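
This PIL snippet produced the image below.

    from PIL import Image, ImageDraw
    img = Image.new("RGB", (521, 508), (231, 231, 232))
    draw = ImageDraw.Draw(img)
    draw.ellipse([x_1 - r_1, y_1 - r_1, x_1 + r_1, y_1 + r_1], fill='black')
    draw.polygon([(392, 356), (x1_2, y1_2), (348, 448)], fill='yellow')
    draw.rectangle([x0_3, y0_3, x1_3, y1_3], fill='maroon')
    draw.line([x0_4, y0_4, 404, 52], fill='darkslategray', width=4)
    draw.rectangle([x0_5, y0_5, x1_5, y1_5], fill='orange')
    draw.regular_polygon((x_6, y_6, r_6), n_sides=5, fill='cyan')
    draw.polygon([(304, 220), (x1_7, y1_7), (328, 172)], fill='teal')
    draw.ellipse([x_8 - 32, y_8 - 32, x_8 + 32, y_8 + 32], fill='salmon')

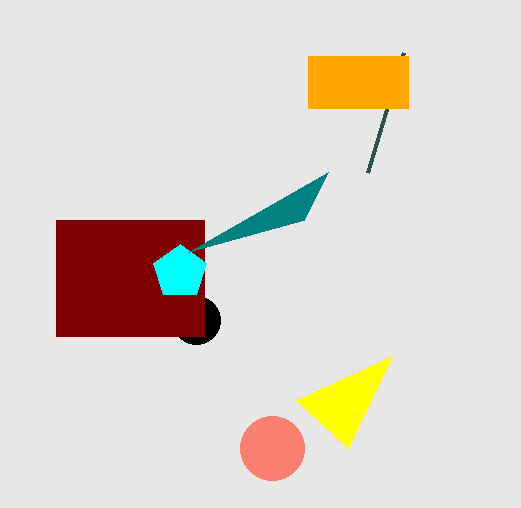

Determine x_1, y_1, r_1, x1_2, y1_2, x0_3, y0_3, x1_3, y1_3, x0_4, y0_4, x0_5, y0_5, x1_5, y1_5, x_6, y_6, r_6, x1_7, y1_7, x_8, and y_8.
x_1 = 196; y_1 = 320; r_1 = 24; x1_2 = 296; y1_2 = 400; x0_3 = 56; y0_3 = 220; x1_3 = 204; y1_3 = 336; x0_4 = 368; y0_4 = 172; x0_5 = 308; y0_5 = 56; x1_5 = 408; y1_5 = 108; x_6 = 180; y_6 = 272; r_6 = 28; x1_7 = 188; y1_7 = 252; x_8 = 272; y_8 = 448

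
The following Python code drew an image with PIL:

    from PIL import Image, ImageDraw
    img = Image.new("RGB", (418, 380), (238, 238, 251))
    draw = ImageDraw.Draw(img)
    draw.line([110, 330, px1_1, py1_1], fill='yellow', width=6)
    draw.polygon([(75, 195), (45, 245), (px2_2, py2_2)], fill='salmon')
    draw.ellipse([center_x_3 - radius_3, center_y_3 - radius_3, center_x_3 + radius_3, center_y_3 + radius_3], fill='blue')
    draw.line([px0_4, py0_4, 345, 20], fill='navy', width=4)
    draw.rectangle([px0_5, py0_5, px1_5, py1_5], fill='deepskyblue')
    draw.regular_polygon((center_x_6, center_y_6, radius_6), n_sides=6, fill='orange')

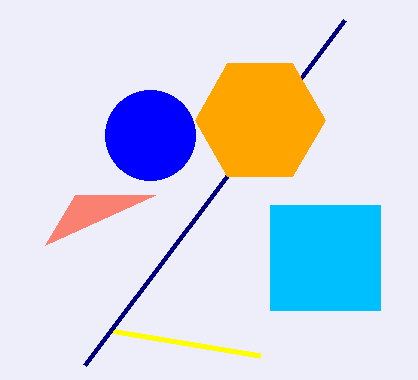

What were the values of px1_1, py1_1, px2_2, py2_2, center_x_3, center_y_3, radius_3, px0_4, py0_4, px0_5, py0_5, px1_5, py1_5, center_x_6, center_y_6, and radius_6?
px1_1 = 260; py1_1 = 355; px2_2 = 155; py2_2 = 195; center_x_3 = 150; center_y_3 = 135; radius_3 = 45; px0_4 = 85; py0_4 = 365; px0_5 = 270; py0_5 = 205; px1_5 = 380; py1_5 = 310; center_x_6 = 260; center_y_6 = 120; radius_6 = 65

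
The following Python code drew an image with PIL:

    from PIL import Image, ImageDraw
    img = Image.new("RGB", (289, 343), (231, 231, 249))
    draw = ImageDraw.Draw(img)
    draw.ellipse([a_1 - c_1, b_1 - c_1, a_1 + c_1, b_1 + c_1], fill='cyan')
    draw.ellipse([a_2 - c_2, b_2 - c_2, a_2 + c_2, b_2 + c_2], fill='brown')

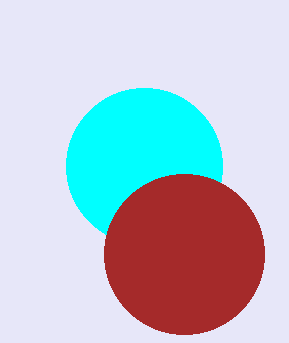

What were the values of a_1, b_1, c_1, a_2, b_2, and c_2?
a_1 = 144, b_1 = 166, c_1 = 78, a_2 = 184, b_2 = 254, c_2 = 80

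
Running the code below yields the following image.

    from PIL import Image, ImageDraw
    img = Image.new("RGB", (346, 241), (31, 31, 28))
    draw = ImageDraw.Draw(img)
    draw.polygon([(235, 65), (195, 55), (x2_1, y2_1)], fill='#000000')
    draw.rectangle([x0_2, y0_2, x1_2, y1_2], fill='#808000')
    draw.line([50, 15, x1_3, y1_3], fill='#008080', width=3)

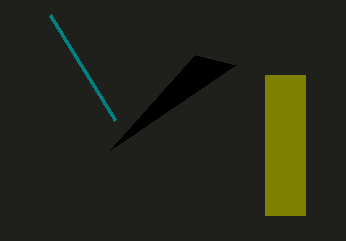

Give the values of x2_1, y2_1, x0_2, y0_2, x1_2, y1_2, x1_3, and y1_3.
x2_1 = 110; y2_1 = 150; x0_2 = 265; y0_2 = 75; x1_2 = 305; y1_2 = 215; x1_3 = 115; y1_3 = 120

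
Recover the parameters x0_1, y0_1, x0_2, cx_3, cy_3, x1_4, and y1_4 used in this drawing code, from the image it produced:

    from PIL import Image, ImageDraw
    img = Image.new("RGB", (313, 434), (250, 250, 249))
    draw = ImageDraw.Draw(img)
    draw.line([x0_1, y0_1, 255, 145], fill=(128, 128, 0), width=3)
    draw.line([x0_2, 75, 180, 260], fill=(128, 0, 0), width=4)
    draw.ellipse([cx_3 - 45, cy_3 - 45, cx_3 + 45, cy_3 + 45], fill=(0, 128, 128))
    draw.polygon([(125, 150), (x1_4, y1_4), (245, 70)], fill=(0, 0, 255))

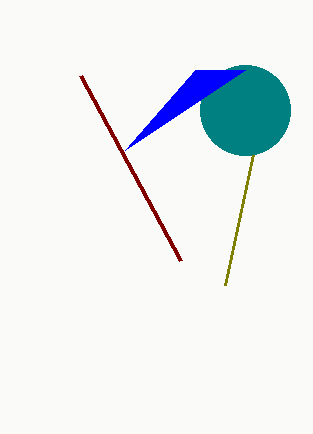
x0_1 = 225
y0_1 = 285
x0_2 = 80
cx_3 = 245
cy_3 = 110
x1_4 = 195
y1_4 = 70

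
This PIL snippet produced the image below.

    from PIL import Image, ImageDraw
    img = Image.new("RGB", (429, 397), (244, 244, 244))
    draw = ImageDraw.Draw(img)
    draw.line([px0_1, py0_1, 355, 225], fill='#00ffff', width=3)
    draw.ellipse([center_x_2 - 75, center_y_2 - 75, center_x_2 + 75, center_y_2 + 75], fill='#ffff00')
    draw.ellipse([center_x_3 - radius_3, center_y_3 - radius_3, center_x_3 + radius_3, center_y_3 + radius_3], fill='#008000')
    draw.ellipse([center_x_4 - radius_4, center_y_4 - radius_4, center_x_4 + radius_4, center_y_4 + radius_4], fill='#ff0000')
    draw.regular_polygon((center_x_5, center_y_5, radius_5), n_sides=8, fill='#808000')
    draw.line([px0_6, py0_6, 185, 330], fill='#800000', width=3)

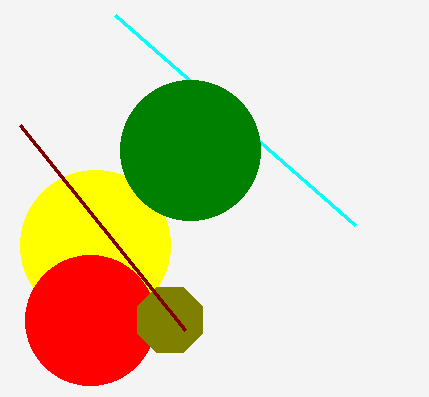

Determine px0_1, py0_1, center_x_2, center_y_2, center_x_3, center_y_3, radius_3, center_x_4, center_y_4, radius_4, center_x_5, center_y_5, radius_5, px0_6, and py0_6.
px0_1 = 115
py0_1 = 15
center_x_2 = 95
center_y_2 = 245
center_x_3 = 190
center_y_3 = 150
radius_3 = 70
center_x_4 = 90
center_y_4 = 320
radius_4 = 65
center_x_5 = 170
center_y_5 = 320
radius_5 = 35
px0_6 = 20
py0_6 = 125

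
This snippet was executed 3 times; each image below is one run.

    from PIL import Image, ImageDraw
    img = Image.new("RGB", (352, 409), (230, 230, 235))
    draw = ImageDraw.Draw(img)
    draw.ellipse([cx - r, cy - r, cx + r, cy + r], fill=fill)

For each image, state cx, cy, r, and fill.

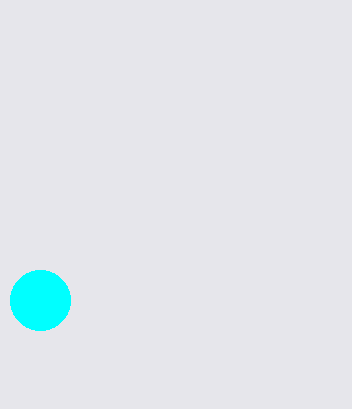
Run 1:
cx = 40; cy = 300; r = 30; fill = 'cyan'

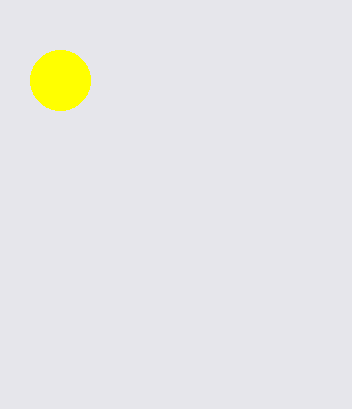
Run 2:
cx = 60; cy = 80; r = 30; fill = 'yellow'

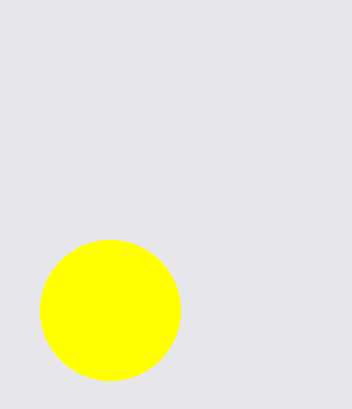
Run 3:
cx = 110, cy = 310, r = 70, fill = 'yellow'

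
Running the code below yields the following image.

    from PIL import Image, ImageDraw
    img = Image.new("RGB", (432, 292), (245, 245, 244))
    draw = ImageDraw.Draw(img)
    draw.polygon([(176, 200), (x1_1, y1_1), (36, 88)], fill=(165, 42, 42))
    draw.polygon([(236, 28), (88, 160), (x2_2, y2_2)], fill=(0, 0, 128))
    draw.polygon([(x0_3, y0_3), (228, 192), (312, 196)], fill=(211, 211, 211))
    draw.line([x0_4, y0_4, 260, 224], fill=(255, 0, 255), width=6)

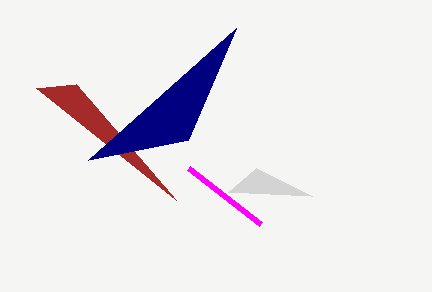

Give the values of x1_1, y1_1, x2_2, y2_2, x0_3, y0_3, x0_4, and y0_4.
x1_1 = 76
y1_1 = 84
x2_2 = 188
y2_2 = 140
x0_3 = 256
y0_3 = 168
x0_4 = 188
y0_4 = 168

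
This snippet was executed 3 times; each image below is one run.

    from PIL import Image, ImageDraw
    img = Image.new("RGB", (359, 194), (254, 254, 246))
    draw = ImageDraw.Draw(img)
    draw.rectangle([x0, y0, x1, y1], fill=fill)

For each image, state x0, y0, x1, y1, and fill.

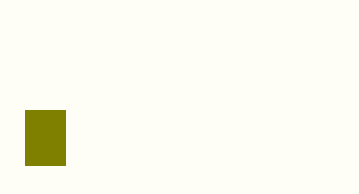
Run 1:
x0 = 25, y0 = 110, x1 = 65, y1 = 165, fill = 'olive'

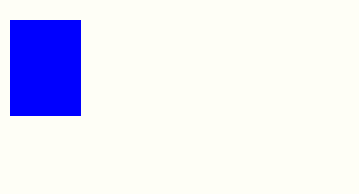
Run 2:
x0 = 10; y0 = 20; x1 = 80; y1 = 115; fill = 'blue'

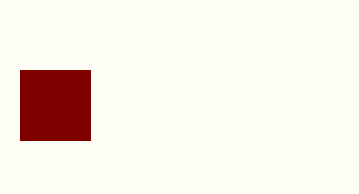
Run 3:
x0 = 20, y0 = 70, x1 = 90, y1 = 140, fill = 'maroon'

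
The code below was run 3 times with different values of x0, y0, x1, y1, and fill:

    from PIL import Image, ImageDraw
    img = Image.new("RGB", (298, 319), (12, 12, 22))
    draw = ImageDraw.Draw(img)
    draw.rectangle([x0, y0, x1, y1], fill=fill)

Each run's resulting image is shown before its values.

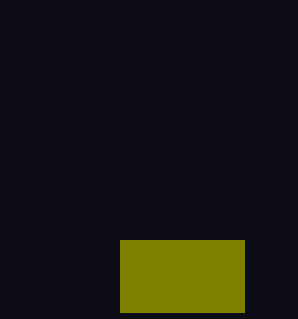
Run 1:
x0 = 120; y0 = 240; x1 = 244; y1 = 312; fill = 'olive'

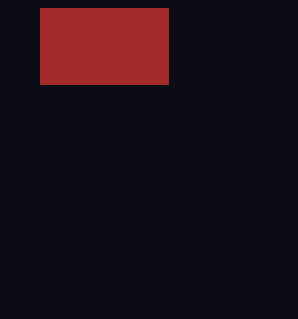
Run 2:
x0 = 40
y0 = 8
x1 = 168
y1 = 84
fill = 'brown'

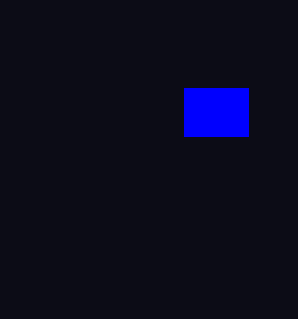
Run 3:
x0 = 184
y0 = 88
x1 = 248
y1 = 136
fill = 'blue'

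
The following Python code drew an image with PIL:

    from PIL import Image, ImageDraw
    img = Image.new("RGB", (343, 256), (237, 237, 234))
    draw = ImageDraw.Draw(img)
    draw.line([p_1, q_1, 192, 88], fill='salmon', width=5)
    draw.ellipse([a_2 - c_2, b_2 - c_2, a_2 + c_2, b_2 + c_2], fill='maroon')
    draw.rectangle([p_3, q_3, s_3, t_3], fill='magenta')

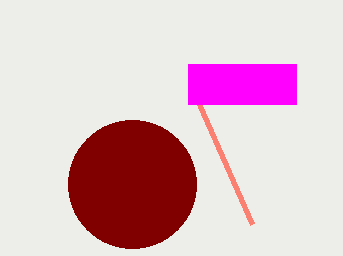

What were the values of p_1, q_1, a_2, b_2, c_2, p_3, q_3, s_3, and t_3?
p_1 = 252; q_1 = 224; a_2 = 132; b_2 = 184; c_2 = 64; p_3 = 188; q_3 = 64; s_3 = 296; t_3 = 104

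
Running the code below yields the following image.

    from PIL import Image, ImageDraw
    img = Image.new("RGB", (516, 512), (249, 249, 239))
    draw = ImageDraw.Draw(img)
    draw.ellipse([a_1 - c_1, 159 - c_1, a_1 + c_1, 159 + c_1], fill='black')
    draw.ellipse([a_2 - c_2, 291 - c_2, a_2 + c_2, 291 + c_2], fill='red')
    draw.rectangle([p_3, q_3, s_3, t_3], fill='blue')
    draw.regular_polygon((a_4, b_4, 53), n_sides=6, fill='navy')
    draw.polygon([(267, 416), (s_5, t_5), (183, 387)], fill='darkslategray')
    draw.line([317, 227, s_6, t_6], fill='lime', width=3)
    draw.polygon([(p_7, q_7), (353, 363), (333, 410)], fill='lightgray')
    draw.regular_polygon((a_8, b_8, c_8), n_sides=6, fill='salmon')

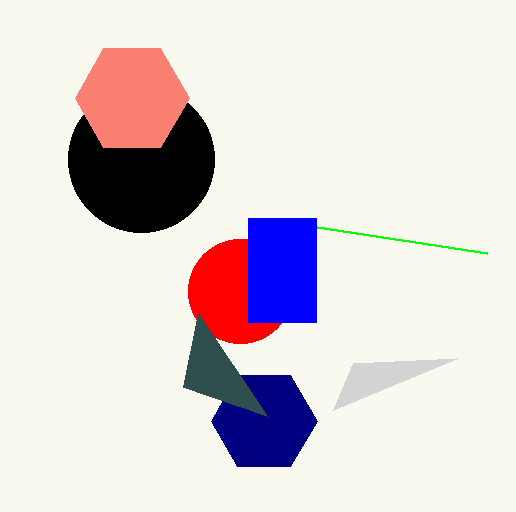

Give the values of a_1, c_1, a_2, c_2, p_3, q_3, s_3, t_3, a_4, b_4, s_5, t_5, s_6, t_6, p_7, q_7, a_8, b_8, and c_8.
a_1 = 141; c_1 = 73; a_2 = 240; c_2 = 52; p_3 = 248; q_3 = 218; s_3 = 316; t_3 = 322; a_4 = 264; b_4 = 421; s_5 = 198; t_5 = 313; s_6 = 487; t_6 = 253; p_7 = 458; q_7 = 358; a_8 = 132; b_8 = 98; c_8 = 57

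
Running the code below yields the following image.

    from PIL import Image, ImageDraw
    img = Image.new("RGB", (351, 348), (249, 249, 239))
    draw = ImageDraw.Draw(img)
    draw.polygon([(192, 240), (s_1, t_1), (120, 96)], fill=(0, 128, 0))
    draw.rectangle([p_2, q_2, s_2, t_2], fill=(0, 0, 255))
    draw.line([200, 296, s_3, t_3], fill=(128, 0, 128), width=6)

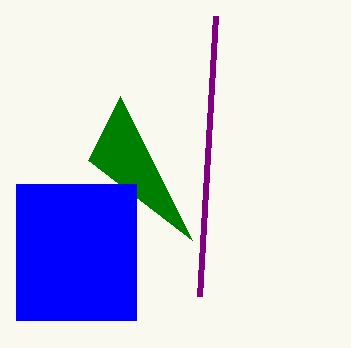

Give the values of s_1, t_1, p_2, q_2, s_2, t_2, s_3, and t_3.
s_1 = 88
t_1 = 160
p_2 = 16
q_2 = 184
s_2 = 136
t_2 = 320
s_3 = 216
t_3 = 16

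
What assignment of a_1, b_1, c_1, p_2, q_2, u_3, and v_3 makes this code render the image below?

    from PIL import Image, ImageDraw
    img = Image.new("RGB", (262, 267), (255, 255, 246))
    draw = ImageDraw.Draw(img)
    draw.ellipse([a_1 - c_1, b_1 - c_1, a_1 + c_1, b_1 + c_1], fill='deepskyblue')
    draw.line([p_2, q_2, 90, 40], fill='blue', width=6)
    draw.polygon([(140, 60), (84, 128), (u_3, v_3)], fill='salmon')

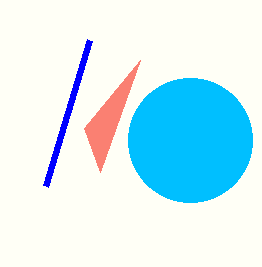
a_1 = 190, b_1 = 140, c_1 = 62, p_2 = 46, q_2 = 186, u_3 = 100, v_3 = 172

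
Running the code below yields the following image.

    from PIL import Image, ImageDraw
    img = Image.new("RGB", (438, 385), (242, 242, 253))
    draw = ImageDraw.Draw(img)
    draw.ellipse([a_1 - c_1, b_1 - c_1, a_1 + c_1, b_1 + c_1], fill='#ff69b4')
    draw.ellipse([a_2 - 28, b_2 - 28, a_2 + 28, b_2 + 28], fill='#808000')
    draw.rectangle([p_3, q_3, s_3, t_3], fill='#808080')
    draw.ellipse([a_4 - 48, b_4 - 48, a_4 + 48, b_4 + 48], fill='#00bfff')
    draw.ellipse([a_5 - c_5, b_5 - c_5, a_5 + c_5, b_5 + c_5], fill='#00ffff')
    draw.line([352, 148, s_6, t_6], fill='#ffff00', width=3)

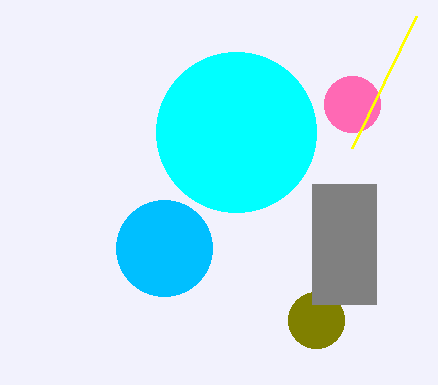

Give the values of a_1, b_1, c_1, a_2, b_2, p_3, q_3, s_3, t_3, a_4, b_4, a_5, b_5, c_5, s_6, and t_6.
a_1 = 352, b_1 = 104, c_1 = 28, a_2 = 316, b_2 = 320, p_3 = 312, q_3 = 184, s_3 = 376, t_3 = 304, a_4 = 164, b_4 = 248, a_5 = 236, b_5 = 132, c_5 = 80, s_6 = 416, t_6 = 16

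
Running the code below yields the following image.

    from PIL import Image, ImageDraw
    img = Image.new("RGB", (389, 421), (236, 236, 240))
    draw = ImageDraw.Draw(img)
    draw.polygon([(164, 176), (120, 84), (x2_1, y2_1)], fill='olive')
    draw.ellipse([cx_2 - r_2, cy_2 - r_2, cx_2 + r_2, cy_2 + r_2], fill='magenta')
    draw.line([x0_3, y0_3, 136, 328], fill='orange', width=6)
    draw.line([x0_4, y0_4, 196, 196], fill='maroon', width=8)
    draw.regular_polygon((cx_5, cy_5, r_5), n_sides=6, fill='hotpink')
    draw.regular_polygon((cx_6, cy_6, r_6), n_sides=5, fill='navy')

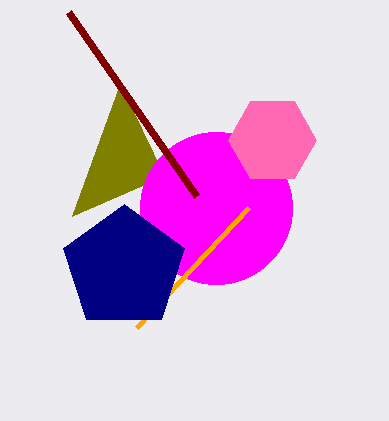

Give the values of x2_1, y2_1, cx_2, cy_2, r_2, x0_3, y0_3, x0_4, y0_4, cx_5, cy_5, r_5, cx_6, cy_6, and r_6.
x2_1 = 72, y2_1 = 216, cx_2 = 216, cy_2 = 208, r_2 = 76, x0_3 = 248, y0_3 = 208, x0_4 = 68, y0_4 = 12, cx_5 = 272, cy_5 = 140, r_5 = 44, cx_6 = 124, cy_6 = 268, r_6 = 64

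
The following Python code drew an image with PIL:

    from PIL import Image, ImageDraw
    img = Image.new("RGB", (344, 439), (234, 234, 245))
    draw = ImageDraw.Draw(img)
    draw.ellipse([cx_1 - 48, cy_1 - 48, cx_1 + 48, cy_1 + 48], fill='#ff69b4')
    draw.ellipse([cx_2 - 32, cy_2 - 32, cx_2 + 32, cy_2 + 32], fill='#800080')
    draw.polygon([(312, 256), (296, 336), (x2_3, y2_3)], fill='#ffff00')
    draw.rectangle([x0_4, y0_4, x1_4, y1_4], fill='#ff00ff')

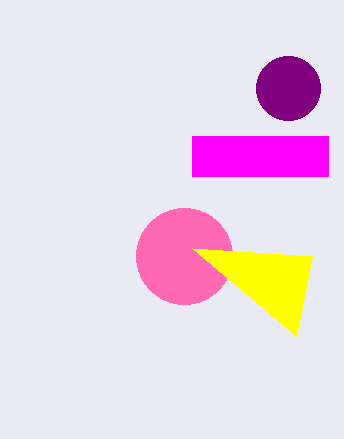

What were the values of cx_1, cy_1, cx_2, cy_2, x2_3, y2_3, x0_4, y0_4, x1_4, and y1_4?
cx_1 = 184
cy_1 = 256
cx_2 = 288
cy_2 = 88
x2_3 = 192
y2_3 = 248
x0_4 = 192
y0_4 = 136
x1_4 = 328
y1_4 = 176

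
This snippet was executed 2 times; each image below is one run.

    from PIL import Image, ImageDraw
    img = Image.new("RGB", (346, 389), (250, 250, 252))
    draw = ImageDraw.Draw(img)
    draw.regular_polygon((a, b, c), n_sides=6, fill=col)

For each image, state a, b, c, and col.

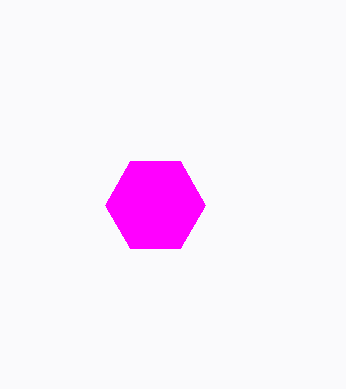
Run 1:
a = 155, b = 205, c = 50, col = 'magenta'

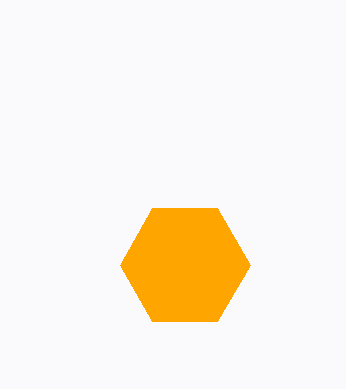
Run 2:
a = 185; b = 265; c = 65; col = 'orange'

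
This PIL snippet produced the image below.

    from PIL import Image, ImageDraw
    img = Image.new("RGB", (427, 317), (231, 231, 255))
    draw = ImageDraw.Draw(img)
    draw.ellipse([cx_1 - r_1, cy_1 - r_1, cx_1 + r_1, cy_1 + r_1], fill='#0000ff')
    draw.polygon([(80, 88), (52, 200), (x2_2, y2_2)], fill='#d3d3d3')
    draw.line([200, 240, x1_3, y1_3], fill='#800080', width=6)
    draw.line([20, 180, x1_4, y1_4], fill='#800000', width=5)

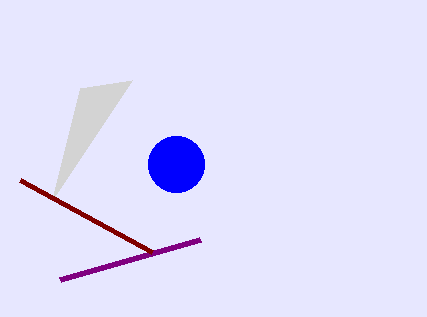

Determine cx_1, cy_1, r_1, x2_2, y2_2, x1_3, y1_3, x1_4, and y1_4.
cx_1 = 176
cy_1 = 164
r_1 = 28
x2_2 = 132
y2_2 = 80
x1_3 = 60
y1_3 = 280
x1_4 = 152
y1_4 = 252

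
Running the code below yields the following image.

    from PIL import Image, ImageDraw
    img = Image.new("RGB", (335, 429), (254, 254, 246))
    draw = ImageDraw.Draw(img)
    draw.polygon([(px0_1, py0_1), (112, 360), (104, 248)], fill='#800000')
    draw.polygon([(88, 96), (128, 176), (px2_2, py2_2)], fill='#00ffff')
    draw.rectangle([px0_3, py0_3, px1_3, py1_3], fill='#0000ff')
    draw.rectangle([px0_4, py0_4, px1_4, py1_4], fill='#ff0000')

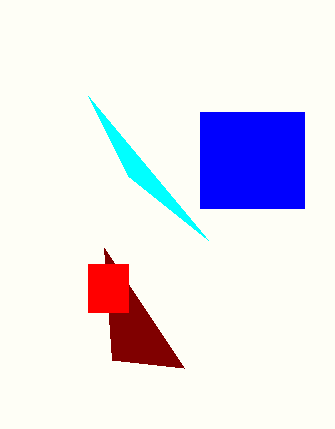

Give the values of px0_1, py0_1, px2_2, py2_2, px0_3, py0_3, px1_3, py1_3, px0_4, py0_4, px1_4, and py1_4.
px0_1 = 184, py0_1 = 368, px2_2 = 208, py2_2 = 240, px0_3 = 200, py0_3 = 112, px1_3 = 304, py1_3 = 208, px0_4 = 88, py0_4 = 264, px1_4 = 128, py1_4 = 312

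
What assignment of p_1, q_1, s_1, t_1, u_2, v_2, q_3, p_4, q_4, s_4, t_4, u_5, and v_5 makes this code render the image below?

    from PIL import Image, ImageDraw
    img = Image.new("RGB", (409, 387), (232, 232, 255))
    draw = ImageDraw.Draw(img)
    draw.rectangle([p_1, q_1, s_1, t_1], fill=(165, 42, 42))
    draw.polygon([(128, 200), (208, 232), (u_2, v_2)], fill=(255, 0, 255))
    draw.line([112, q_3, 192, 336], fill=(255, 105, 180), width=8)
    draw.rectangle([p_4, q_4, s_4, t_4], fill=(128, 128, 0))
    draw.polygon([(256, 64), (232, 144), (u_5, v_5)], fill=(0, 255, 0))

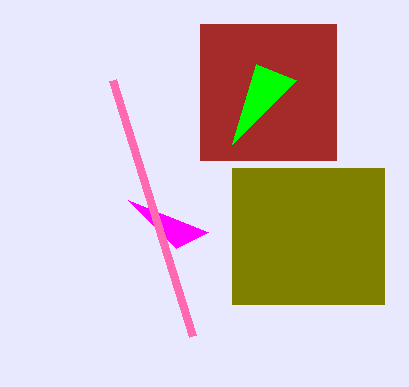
p_1 = 200
q_1 = 24
s_1 = 336
t_1 = 160
u_2 = 176
v_2 = 248
q_3 = 80
p_4 = 232
q_4 = 168
s_4 = 384
t_4 = 304
u_5 = 296
v_5 = 80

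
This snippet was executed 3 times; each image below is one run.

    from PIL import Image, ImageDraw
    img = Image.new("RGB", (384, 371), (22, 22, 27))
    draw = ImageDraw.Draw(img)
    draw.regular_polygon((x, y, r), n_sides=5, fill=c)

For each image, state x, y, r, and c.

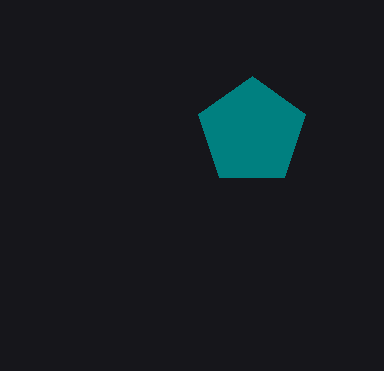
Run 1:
x = 252; y = 132; r = 56; c = 'teal'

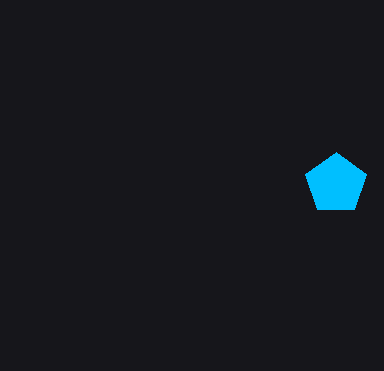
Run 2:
x = 336; y = 184; r = 32; c = 'deepskyblue'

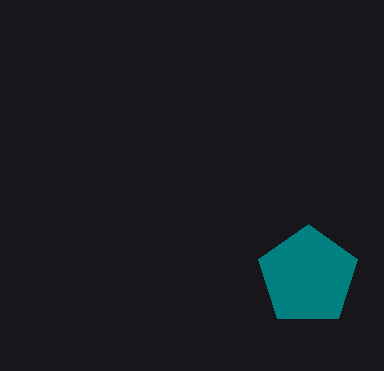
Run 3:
x = 308, y = 276, r = 52, c = 'teal'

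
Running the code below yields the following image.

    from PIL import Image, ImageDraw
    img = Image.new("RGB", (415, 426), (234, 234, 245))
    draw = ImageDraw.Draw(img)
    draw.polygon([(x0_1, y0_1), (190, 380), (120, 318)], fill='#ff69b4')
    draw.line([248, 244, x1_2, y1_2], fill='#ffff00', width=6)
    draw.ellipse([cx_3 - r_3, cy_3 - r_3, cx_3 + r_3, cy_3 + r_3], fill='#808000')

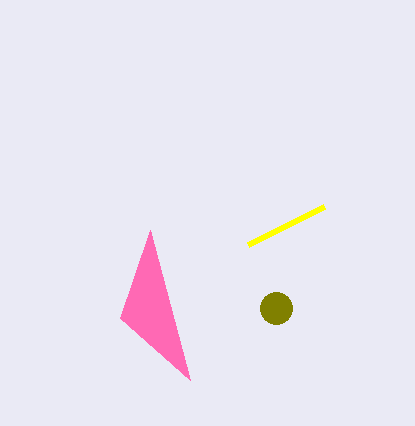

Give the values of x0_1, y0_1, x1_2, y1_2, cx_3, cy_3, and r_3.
x0_1 = 150; y0_1 = 230; x1_2 = 324; y1_2 = 206; cx_3 = 276; cy_3 = 308; r_3 = 16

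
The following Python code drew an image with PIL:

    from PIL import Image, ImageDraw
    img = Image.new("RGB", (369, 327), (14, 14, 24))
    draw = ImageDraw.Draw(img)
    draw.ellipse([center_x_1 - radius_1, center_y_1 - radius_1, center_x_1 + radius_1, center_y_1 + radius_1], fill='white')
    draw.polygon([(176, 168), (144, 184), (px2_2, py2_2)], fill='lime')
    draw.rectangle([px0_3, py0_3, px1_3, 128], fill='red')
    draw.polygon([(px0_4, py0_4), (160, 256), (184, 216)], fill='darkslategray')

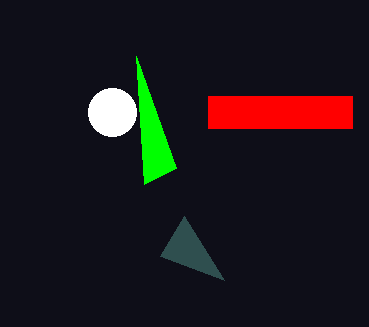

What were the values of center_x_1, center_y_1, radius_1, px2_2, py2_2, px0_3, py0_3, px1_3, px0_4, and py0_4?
center_x_1 = 112; center_y_1 = 112; radius_1 = 24; px2_2 = 136; py2_2 = 56; px0_3 = 208; py0_3 = 96; px1_3 = 352; px0_4 = 224; py0_4 = 280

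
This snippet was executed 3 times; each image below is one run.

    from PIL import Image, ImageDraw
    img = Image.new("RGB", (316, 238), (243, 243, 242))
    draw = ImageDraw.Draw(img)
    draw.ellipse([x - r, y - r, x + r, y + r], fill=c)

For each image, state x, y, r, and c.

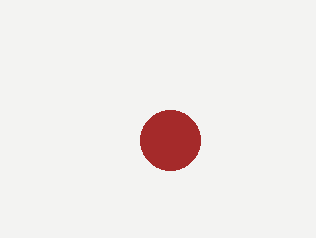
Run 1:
x = 170, y = 140, r = 30, c = 'brown'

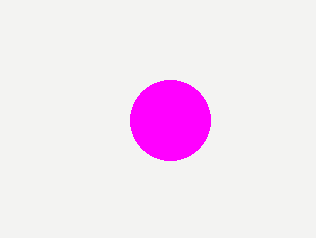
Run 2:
x = 170; y = 120; r = 40; c = 'magenta'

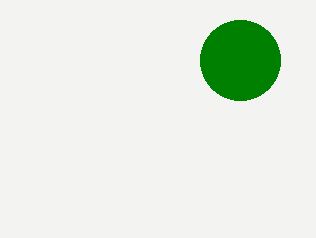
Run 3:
x = 240; y = 60; r = 40; c = 'green'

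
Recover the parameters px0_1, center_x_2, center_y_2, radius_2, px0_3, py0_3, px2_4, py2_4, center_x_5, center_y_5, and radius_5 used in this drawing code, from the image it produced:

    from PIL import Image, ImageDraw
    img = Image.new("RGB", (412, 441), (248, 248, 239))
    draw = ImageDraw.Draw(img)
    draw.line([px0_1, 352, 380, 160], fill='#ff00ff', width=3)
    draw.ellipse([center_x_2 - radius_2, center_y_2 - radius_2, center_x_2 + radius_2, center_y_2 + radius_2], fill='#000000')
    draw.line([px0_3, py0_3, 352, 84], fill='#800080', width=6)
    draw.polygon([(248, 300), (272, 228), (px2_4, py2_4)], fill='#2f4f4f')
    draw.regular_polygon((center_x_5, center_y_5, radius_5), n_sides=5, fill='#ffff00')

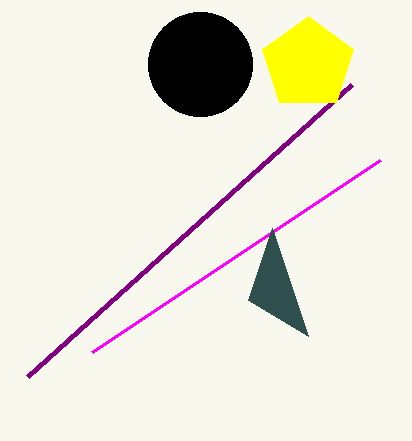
px0_1 = 92; center_x_2 = 200; center_y_2 = 64; radius_2 = 52; px0_3 = 28; py0_3 = 376; px2_4 = 308; py2_4 = 336; center_x_5 = 308; center_y_5 = 64; radius_5 = 48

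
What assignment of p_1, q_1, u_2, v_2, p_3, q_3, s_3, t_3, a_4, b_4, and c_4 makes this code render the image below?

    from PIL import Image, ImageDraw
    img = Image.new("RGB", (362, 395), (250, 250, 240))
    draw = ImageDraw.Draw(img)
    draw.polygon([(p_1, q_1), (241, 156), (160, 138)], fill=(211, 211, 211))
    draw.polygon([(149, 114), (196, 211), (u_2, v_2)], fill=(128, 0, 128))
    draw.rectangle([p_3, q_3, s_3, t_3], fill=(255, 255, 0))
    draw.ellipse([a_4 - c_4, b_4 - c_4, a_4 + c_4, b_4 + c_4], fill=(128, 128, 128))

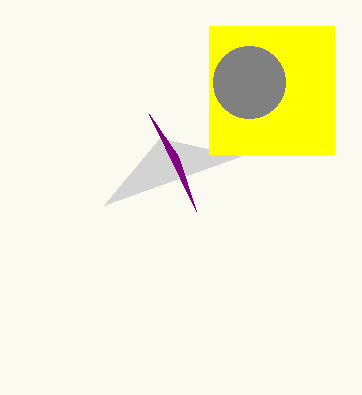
p_1 = 104; q_1 = 205; u_2 = 178; v_2 = 156; p_3 = 209; q_3 = 26; s_3 = 334; t_3 = 154; a_4 = 249; b_4 = 82; c_4 = 36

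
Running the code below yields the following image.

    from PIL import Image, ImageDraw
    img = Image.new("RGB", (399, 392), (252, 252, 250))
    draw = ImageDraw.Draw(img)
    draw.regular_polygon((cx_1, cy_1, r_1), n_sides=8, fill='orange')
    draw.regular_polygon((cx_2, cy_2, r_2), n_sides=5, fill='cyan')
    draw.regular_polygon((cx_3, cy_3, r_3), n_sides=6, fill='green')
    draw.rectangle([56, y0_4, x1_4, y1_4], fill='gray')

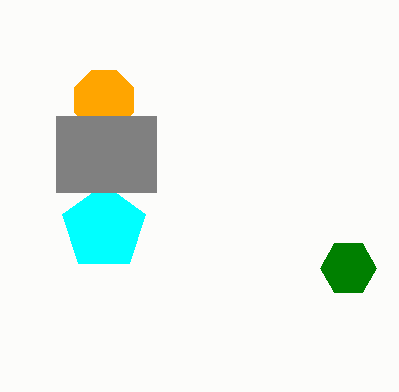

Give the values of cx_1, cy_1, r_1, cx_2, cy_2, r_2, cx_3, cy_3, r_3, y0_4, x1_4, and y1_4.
cx_1 = 104; cy_1 = 100; r_1 = 32; cx_2 = 104; cy_2 = 228; r_2 = 44; cx_3 = 348; cy_3 = 268; r_3 = 28; y0_4 = 116; x1_4 = 156; y1_4 = 192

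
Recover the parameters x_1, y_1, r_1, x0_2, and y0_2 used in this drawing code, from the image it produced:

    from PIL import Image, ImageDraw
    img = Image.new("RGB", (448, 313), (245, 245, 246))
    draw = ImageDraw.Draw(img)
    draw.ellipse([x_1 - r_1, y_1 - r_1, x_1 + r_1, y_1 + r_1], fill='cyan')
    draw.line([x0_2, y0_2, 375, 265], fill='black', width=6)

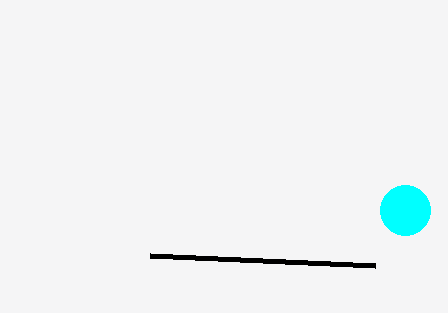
x_1 = 405, y_1 = 210, r_1 = 25, x0_2 = 150, y0_2 = 255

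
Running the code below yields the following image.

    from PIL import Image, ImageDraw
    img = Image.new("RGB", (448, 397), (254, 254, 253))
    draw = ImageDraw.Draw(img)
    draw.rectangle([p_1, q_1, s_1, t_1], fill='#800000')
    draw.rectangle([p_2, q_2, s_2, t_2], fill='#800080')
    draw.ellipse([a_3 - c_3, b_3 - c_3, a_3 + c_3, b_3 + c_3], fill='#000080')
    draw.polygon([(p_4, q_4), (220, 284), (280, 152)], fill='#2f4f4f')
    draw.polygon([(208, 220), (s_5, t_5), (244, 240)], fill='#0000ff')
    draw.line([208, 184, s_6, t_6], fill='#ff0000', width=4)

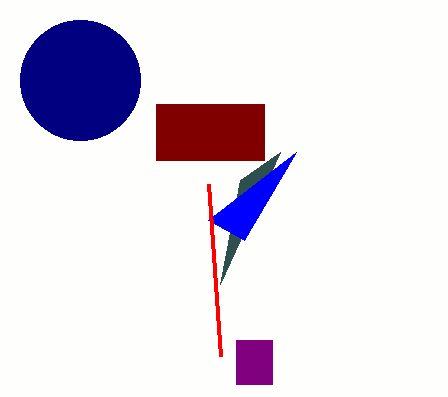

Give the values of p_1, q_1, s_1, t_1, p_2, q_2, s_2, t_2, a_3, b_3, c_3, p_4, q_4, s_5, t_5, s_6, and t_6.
p_1 = 156; q_1 = 104; s_1 = 264; t_1 = 160; p_2 = 236; q_2 = 340; s_2 = 272; t_2 = 384; a_3 = 80; b_3 = 80; c_3 = 60; p_4 = 240; q_4 = 180; s_5 = 296; t_5 = 152; s_6 = 220; t_6 = 356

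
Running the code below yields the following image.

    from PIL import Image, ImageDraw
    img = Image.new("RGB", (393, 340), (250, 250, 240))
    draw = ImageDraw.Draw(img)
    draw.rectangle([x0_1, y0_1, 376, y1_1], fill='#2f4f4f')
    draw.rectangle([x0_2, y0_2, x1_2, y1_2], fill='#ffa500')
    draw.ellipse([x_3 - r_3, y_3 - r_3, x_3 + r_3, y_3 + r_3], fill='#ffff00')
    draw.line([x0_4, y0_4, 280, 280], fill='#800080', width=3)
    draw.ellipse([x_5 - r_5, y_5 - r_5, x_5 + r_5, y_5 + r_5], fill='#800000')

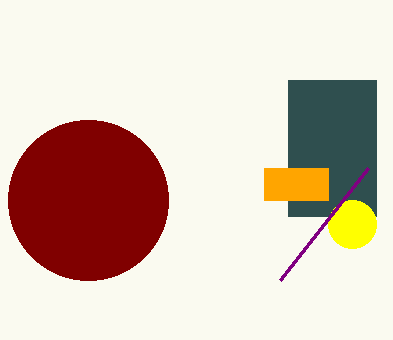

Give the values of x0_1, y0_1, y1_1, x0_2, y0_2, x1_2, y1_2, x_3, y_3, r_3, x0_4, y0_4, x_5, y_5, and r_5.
x0_1 = 288, y0_1 = 80, y1_1 = 216, x0_2 = 264, y0_2 = 168, x1_2 = 328, y1_2 = 200, x_3 = 352, y_3 = 224, r_3 = 24, x0_4 = 368, y0_4 = 168, x_5 = 88, y_5 = 200, r_5 = 80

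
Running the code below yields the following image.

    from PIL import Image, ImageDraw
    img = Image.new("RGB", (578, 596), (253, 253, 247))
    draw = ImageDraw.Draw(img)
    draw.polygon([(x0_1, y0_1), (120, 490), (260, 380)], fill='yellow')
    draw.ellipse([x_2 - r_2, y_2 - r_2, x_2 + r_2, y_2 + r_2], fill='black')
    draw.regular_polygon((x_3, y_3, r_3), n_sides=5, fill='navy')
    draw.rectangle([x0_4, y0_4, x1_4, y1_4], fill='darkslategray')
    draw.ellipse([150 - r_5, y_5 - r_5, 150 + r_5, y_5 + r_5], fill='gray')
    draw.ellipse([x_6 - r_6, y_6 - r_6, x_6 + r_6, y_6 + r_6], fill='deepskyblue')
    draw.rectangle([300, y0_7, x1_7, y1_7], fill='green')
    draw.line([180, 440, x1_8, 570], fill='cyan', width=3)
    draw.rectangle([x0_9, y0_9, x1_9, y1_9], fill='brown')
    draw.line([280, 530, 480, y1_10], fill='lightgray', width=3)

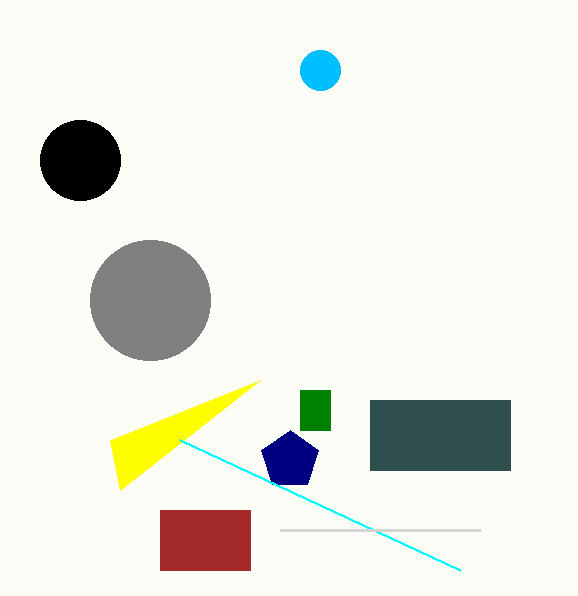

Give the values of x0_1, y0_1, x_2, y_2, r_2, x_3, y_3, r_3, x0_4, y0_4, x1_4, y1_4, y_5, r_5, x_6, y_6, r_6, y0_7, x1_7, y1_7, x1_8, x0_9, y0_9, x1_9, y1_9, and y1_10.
x0_1 = 110, y0_1 = 440, x_2 = 80, y_2 = 160, r_2 = 40, x_3 = 290, y_3 = 460, r_3 = 30, x0_4 = 370, y0_4 = 400, x1_4 = 510, y1_4 = 470, y_5 = 300, r_5 = 60, x_6 = 320, y_6 = 70, r_6 = 20, y0_7 = 390, x1_7 = 330, y1_7 = 430, x1_8 = 460, x0_9 = 160, y0_9 = 510, x1_9 = 250, y1_9 = 570, y1_10 = 530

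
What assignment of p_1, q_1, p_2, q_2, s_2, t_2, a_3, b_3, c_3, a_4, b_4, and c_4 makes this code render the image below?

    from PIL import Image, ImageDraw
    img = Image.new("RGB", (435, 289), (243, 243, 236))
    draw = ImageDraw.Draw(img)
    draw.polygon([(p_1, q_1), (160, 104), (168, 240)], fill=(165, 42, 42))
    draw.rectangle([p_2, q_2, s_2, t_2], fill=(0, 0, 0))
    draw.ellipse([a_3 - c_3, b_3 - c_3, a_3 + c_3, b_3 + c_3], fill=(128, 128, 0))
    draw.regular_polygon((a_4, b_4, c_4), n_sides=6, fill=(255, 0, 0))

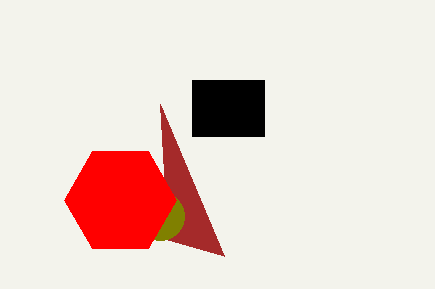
p_1 = 224, q_1 = 256, p_2 = 192, q_2 = 80, s_2 = 264, t_2 = 136, a_3 = 160, b_3 = 216, c_3 = 24, a_4 = 120, b_4 = 200, c_4 = 56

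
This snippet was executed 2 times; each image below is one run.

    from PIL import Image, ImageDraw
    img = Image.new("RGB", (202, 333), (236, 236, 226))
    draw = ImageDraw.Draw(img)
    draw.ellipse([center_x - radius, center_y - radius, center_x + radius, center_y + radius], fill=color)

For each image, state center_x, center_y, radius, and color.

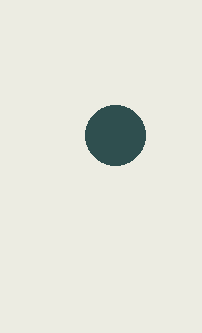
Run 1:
center_x = 115, center_y = 135, radius = 30, color = 'darkslategray'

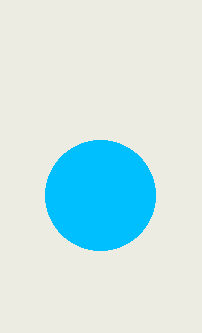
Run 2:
center_x = 100
center_y = 195
radius = 55
color = 'deepskyblue'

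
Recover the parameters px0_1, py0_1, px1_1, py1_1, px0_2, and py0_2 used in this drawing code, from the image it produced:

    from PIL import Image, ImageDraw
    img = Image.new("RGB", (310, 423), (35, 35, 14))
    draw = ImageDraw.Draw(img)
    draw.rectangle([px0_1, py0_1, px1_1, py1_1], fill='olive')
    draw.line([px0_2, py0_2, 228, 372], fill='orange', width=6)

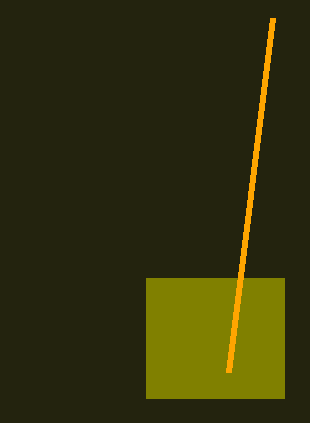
px0_1 = 146, py0_1 = 278, px1_1 = 284, py1_1 = 398, px0_2 = 272, py0_2 = 18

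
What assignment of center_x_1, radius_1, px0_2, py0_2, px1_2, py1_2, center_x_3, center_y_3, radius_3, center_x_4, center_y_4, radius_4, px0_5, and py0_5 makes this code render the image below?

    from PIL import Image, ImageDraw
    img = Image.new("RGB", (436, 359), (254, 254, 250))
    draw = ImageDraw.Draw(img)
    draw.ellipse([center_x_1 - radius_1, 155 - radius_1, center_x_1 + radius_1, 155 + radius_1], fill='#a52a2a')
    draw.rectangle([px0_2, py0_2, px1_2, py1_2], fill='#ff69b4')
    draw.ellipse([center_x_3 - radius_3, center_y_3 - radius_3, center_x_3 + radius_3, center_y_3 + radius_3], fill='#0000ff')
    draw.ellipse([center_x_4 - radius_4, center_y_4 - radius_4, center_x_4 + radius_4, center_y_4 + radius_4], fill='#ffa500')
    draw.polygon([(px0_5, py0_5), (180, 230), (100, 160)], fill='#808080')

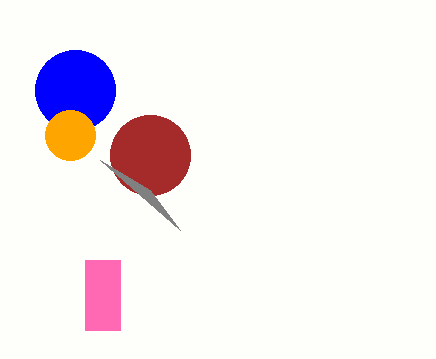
center_x_1 = 150; radius_1 = 40; px0_2 = 85; py0_2 = 260; px1_2 = 120; py1_2 = 330; center_x_3 = 75; center_y_3 = 90; radius_3 = 40; center_x_4 = 70; center_y_4 = 135; radius_4 = 25; px0_5 = 150; py0_5 = 190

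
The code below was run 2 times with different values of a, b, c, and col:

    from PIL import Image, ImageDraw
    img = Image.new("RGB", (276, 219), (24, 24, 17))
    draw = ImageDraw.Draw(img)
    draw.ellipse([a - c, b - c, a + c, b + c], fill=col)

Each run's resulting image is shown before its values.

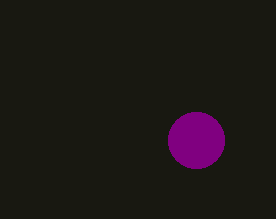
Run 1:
a = 196; b = 140; c = 28; col = 'purple'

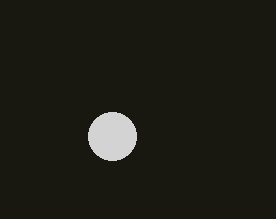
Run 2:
a = 112; b = 136; c = 24; col = 'lightgray'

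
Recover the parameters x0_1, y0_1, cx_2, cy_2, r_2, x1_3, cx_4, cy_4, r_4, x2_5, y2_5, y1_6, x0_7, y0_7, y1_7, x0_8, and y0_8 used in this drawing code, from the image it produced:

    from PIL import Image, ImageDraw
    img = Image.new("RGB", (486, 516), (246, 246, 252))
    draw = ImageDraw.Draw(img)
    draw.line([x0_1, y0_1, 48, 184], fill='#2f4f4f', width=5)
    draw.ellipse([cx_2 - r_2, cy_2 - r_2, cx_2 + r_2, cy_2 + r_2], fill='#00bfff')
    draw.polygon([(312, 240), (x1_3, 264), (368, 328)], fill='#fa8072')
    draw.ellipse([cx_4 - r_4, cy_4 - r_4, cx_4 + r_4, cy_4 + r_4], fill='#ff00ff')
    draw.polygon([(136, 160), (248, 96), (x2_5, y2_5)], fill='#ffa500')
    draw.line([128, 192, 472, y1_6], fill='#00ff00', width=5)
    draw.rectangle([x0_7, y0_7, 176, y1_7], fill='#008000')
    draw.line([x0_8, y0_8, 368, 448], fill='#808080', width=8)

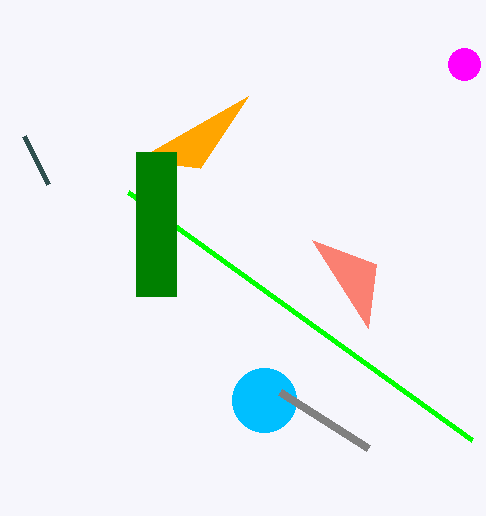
x0_1 = 24, y0_1 = 136, cx_2 = 264, cy_2 = 400, r_2 = 32, x1_3 = 376, cx_4 = 464, cy_4 = 64, r_4 = 16, x2_5 = 200, y2_5 = 168, y1_6 = 440, x0_7 = 136, y0_7 = 152, y1_7 = 296, x0_8 = 280, y0_8 = 392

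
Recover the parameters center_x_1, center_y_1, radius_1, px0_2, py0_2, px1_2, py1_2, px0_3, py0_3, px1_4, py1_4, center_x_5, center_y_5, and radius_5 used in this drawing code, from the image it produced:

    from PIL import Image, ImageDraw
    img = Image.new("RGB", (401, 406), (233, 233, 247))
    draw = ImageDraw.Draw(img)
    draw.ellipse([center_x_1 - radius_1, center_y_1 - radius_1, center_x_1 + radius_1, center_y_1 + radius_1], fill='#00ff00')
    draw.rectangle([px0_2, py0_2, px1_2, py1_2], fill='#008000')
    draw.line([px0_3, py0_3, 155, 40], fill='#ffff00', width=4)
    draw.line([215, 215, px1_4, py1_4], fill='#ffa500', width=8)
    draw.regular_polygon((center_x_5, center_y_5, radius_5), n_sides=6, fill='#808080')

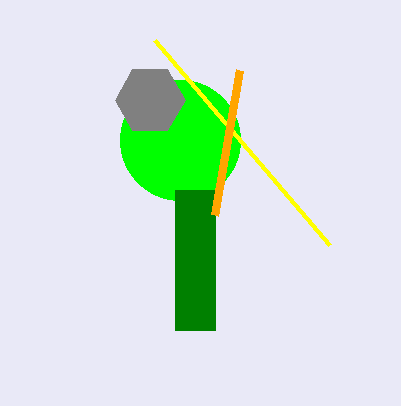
center_x_1 = 180; center_y_1 = 140; radius_1 = 60; px0_2 = 175; py0_2 = 190; px1_2 = 215; py1_2 = 330; px0_3 = 330; py0_3 = 245; px1_4 = 240; py1_4 = 70; center_x_5 = 150; center_y_5 = 100; radius_5 = 35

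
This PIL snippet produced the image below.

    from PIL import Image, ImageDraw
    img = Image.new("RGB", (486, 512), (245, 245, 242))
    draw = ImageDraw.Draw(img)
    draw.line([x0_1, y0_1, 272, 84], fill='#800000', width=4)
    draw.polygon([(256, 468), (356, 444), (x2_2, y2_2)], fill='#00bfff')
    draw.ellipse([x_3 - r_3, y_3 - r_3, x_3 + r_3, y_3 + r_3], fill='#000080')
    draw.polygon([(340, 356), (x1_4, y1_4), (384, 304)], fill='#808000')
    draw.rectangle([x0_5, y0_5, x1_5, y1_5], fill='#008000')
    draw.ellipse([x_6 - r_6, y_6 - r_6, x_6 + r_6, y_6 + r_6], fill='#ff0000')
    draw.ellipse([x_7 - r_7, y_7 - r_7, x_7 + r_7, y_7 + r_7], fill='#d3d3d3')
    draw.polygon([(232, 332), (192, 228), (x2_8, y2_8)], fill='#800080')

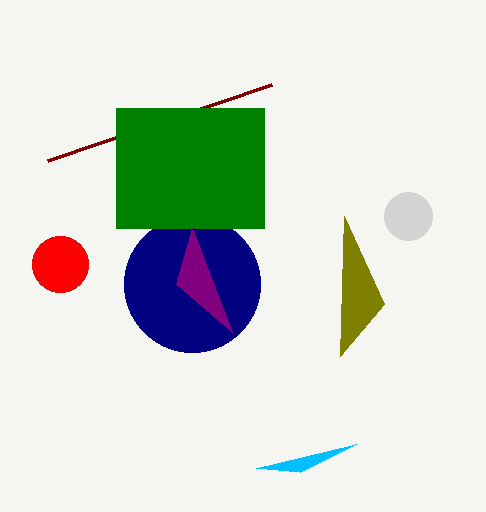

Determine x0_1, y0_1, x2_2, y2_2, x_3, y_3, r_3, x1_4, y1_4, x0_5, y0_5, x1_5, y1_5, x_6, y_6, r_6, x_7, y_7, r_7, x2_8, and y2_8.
x0_1 = 48; y0_1 = 160; x2_2 = 300; y2_2 = 472; x_3 = 192; y_3 = 284; r_3 = 68; x1_4 = 344; y1_4 = 216; x0_5 = 116; y0_5 = 108; x1_5 = 264; y1_5 = 228; x_6 = 60; y_6 = 264; r_6 = 28; x_7 = 408; y_7 = 216; r_7 = 24; x2_8 = 176; y2_8 = 284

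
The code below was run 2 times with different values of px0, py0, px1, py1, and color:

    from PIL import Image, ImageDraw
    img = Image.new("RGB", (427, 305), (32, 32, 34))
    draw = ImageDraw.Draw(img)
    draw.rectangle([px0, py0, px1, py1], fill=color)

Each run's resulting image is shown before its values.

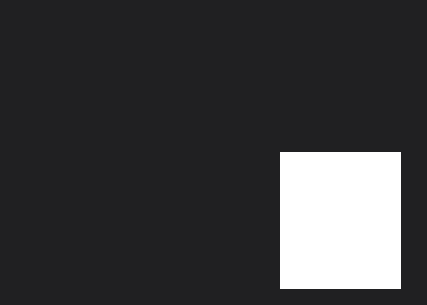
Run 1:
px0 = 280, py0 = 152, px1 = 400, py1 = 288, color = 'white'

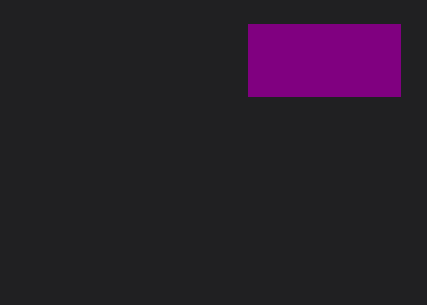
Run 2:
px0 = 248
py0 = 24
px1 = 400
py1 = 96
color = 'purple'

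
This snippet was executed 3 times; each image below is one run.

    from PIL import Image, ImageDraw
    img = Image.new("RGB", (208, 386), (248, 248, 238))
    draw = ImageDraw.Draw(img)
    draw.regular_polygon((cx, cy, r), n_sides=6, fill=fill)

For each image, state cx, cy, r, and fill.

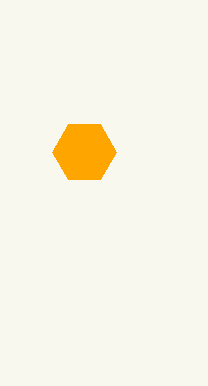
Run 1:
cx = 84, cy = 152, r = 32, fill = 'orange'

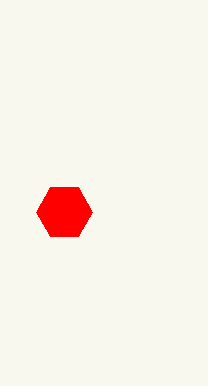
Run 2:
cx = 64, cy = 212, r = 28, fill = 'red'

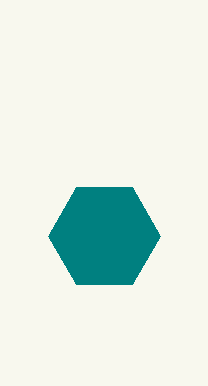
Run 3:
cx = 104
cy = 236
r = 56
fill = 'teal'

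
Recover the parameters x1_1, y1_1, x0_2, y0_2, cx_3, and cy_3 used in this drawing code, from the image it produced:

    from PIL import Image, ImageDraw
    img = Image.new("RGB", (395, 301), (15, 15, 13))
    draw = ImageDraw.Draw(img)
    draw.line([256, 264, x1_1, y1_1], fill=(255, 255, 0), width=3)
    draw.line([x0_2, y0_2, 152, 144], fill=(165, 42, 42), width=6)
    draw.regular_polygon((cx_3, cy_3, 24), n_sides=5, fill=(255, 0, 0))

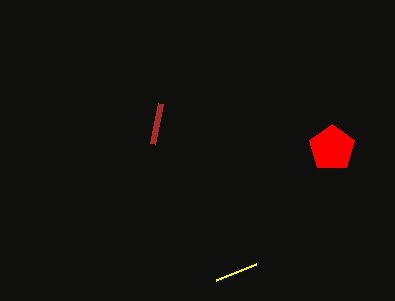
x1_1 = 216
y1_1 = 280
x0_2 = 160
y0_2 = 104
cx_3 = 332
cy_3 = 148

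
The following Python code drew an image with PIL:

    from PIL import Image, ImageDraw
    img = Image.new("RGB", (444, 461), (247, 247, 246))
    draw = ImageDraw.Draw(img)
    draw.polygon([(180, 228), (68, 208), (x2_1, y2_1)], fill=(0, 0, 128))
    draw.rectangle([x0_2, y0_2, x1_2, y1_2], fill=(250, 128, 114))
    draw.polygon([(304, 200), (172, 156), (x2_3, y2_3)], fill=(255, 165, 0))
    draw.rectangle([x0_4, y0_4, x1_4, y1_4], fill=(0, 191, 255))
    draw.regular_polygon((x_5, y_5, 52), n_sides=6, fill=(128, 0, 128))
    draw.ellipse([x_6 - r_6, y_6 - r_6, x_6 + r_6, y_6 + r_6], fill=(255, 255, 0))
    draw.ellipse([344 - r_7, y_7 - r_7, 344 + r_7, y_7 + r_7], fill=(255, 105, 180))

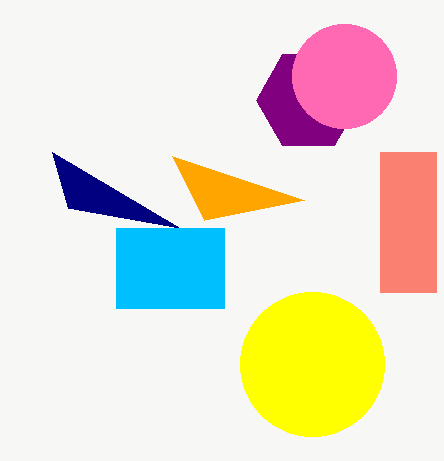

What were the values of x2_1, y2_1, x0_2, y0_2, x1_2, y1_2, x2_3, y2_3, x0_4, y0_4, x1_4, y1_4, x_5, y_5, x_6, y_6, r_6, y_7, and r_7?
x2_1 = 52
y2_1 = 152
x0_2 = 380
y0_2 = 152
x1_2 = 436
y1_2 = 292
x2_3 = 204
y2_3 = 220
x0_4 = 116
y0_4 = 228
x1_4 = 224
y1_4 = 308
x_5 = 308
y_5 = 100
x_6 = 312
y_6 = 364
r_6 = 72
y_7 = 76
r_7 = 52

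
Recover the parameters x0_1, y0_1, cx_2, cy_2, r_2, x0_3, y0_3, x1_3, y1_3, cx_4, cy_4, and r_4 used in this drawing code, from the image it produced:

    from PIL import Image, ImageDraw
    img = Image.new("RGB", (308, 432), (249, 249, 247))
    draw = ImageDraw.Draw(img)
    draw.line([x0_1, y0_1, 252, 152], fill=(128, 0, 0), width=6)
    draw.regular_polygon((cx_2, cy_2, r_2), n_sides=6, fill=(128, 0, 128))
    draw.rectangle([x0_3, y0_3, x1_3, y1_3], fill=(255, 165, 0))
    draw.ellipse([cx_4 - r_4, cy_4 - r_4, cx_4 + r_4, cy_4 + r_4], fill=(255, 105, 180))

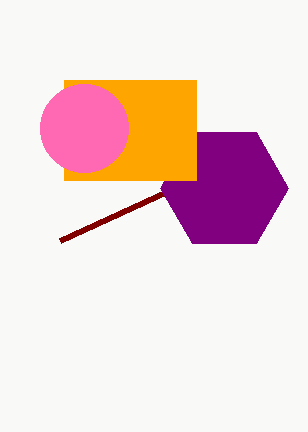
x0_1 = 60
y0_1 = 240
cx_2 = 224
cy_2 = 188
r_2 = 64
x0_3 = 64
y0_3 = 80
x1_3 = 196
y1_3 = 180
cx_4 = 84
cy_4 = 128
r_4 = 44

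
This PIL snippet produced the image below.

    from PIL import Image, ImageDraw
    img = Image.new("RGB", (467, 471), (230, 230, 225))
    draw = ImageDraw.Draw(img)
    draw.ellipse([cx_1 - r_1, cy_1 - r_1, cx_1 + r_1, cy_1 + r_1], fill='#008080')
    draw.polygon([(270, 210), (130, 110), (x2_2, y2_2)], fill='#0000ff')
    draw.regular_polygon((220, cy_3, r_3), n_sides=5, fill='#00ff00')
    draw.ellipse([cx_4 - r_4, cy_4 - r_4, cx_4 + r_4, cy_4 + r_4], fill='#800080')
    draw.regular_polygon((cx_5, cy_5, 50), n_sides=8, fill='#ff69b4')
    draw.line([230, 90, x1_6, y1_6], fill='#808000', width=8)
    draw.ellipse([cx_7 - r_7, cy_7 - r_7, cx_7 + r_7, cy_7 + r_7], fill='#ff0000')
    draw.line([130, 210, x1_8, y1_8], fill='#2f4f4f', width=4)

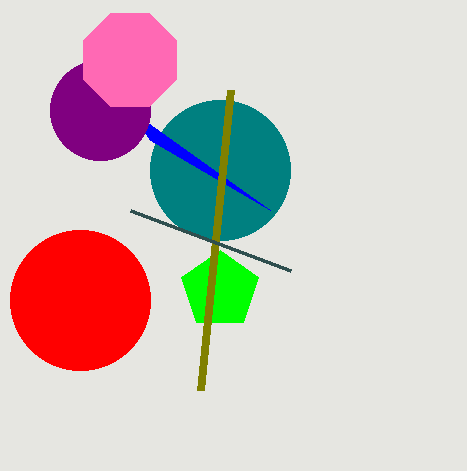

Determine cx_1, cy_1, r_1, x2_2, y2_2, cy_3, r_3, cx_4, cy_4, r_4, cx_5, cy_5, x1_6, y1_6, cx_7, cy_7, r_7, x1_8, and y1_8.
cx_1 = 220
cy_1 = 170
r_1 = 70
x2_2 = 150
y2_2 = 140
cy_3 = 290
r_3 = 40
cx_4 = 100
cy_4 = 110
r_4 = 50
cx_5 = 130
cy_5 = 60
x1_6 = 200
y1_6 = 390
cx_7 = 80
cy_7 = 300
r_7 = 70
x1_8 = 290
y1_8 = 270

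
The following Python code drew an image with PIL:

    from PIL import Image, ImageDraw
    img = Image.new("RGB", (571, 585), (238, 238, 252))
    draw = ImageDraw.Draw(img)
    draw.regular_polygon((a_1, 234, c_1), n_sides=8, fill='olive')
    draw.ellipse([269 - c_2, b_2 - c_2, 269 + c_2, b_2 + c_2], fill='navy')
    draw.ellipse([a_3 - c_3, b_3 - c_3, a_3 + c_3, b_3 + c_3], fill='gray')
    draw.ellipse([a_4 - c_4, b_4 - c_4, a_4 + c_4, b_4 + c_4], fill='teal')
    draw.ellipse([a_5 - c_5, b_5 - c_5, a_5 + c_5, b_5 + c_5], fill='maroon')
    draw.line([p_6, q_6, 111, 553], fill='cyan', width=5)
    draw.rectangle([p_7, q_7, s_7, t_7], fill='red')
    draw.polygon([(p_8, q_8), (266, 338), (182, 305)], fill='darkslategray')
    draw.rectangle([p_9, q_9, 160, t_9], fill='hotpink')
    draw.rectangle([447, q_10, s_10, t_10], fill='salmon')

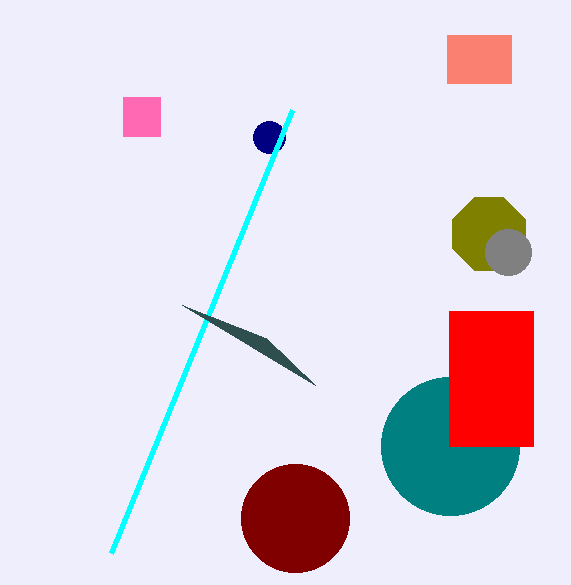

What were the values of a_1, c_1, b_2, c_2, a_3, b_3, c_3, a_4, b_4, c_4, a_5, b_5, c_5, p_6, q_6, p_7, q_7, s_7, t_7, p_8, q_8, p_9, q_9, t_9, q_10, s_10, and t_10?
a_1 = 489
c_1 = 39
b_2 = 137
c_2 = 16
a_3 = 508
b_3 = 252
c_3 = 23
a_4 = 450
b_4 = 446
c_4 = 69
a_5 = 295
b_5 = 518
c_5 = 54
p_6 = 292
q_6 = 110
p_7 = 449
q_7 = 311
s_7 = 533
t_7 = 446
p_8 = 315
q_8 = 385
p_9 = 123
q_9 = 97
t_9 = 136
q_10 = 35
s_10 = 511
t_10 = 83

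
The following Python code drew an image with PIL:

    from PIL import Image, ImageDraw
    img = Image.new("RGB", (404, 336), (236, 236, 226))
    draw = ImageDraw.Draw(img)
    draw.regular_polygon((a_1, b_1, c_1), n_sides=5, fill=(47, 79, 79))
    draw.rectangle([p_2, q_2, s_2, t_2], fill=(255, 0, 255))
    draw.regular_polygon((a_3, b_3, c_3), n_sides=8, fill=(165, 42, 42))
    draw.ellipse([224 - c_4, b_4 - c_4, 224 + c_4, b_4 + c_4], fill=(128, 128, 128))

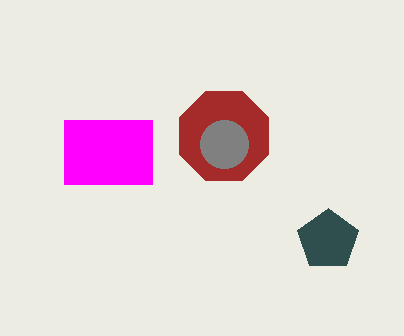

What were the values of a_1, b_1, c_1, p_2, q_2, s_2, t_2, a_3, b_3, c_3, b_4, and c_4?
a_1 = 328; b_1 = 240; c_1 = 32; p_2 = 64; q_2 = 120; s_2 = 152; t_2 = 184; a_3 = 224; b_3 = 136; c_3 = 48; b_4 = 144; c_4 = 24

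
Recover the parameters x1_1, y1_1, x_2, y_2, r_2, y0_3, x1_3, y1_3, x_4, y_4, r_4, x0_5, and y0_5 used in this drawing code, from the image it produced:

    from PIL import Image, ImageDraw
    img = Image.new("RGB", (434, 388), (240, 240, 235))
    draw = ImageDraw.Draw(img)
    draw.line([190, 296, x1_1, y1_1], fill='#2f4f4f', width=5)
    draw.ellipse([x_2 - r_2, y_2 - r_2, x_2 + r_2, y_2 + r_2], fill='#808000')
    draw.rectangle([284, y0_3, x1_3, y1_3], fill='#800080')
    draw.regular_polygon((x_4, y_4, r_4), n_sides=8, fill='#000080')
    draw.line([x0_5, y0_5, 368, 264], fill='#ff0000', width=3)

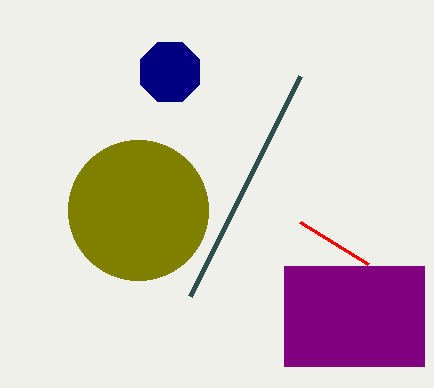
x1_1 = 300
y1_1 = 76
x_2 = 138
y_2 = 210
r_2 = 70
y0_3 = 266
x1_3 = 424
y1_3 = 366
x_4 = 170
y_4 = 72
r_4 = 32
x0_5 = 300
y0_5 = 222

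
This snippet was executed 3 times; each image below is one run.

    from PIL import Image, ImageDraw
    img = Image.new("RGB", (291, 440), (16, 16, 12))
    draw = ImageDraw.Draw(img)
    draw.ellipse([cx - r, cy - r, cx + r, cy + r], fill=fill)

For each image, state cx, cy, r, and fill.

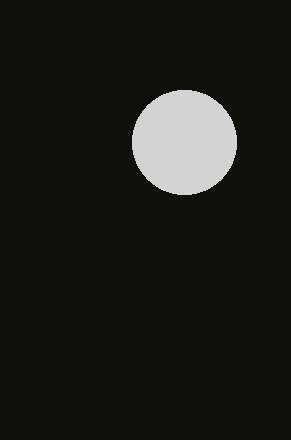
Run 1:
cx = 184
cy = 142
r = 52
fill = 'lightgray'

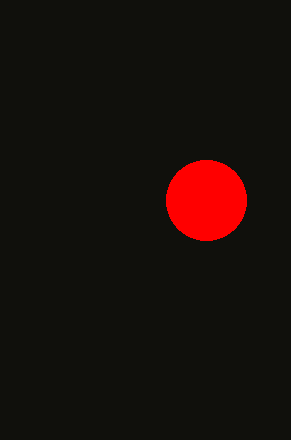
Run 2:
cx = 206, cy = 200, r = 40, fill = 'red'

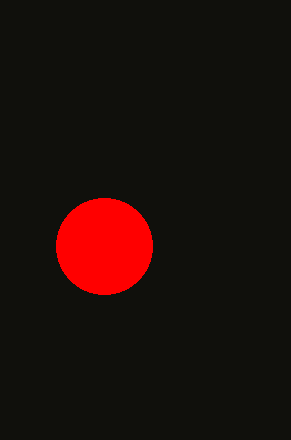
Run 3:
cx = 104; cy = 246; r = 48; fill = 'red'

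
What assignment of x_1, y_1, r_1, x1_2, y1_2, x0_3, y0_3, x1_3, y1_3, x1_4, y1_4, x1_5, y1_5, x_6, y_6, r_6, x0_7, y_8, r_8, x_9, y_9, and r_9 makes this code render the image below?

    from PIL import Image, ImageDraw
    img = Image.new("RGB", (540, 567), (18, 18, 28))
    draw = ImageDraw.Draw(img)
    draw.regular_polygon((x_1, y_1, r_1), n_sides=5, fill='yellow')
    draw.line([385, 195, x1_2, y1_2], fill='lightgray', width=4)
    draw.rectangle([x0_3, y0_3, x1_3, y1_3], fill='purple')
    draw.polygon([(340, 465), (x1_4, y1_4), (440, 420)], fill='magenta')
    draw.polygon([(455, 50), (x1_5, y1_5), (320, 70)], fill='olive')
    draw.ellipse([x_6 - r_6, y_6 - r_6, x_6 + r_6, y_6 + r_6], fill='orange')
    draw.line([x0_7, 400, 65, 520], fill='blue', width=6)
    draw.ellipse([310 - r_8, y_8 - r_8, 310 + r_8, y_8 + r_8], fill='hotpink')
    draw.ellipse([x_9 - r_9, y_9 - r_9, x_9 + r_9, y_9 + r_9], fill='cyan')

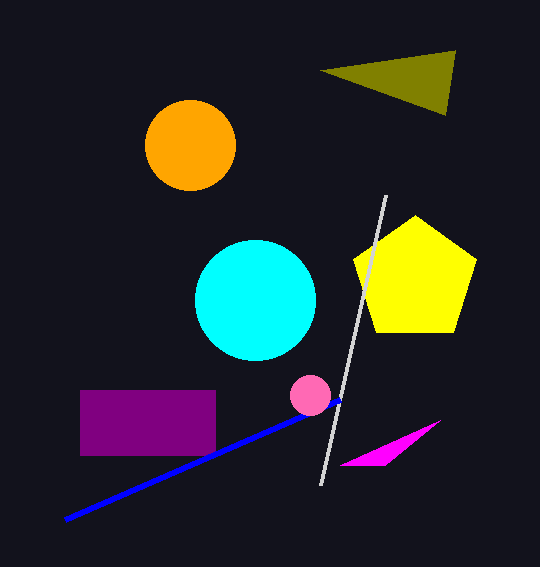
x_1 = 415, y_1 = 280, r_1 = 65, x1_2 = 320, y1_2 = 485, x0_3 = 80, y0_3 = 390, x1_3 = 215, y1_3 = 455, x1_4 = 385, y1_4 = 465, x1_5 = 445, y1_5 = 115, x_6 = 190, y_6 = 145, r_6 = 45, x0_7 = 340, y_8 = 395, r_8 = 20, x_9 = 255, y_9 = 300, r_9 = 60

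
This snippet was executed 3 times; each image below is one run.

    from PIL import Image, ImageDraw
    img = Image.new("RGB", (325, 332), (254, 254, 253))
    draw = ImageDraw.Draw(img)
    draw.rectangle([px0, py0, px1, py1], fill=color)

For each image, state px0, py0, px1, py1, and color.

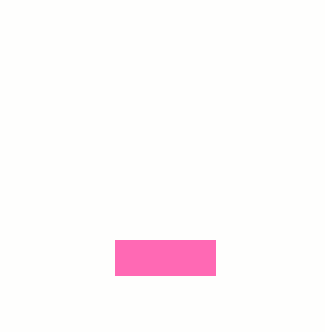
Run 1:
px0 = 115, py0 = 240, px1 = 215, py1 = 275, color = 'hotpink'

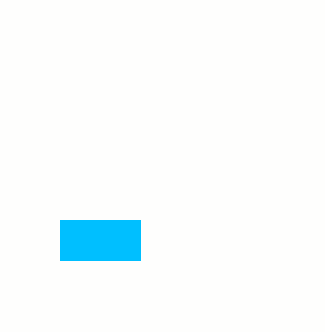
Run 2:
px0 = 60; py0 = 220; px1 = 140; py1 = 260; color = 'deepskyblue'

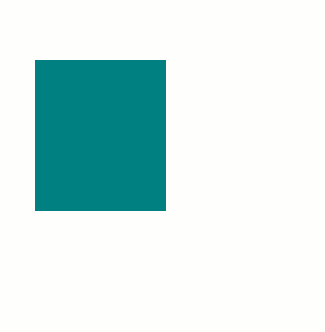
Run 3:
px0 = 35; py0 = 60; px1 = 165; py1 = 210; color = 'teal'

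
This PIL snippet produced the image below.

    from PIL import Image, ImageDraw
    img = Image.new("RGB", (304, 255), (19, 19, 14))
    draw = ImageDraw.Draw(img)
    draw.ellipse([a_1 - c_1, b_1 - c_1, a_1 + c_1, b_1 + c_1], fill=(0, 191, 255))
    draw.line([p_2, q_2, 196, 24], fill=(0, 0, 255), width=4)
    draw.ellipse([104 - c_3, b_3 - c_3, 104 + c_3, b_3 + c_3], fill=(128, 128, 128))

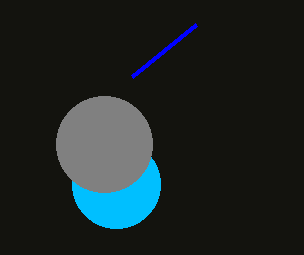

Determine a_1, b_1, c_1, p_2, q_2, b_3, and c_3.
a_1 = 116
b_1 = 184
c_1 = 44
p_2 = 132
q_2 = 76
b_3 = 144
c_3 = 48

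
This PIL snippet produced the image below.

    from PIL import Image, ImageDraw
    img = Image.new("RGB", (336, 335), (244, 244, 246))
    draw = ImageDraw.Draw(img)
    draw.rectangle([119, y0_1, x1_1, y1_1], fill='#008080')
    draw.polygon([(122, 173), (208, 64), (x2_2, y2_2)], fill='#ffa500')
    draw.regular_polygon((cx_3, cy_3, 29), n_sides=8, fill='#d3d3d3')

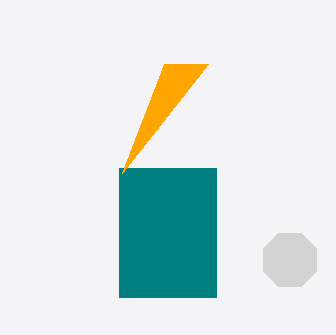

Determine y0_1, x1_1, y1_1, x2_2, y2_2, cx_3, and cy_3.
y0_1 = 168, x1_1 = 216, y1_1 = 297, x2_2 = 164, y2_2 = 64, cx_3 = 290, cy_3 = 260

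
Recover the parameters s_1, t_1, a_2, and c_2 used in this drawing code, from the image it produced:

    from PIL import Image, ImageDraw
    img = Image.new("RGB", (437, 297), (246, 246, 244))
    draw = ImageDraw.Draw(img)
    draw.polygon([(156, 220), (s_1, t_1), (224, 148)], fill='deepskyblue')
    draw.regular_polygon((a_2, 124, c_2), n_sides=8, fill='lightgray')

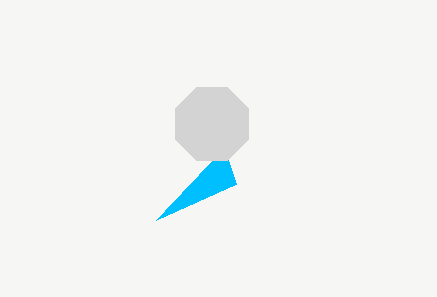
s_1 = 236, t_1 = 184, a_2 = 212, c_2 = 40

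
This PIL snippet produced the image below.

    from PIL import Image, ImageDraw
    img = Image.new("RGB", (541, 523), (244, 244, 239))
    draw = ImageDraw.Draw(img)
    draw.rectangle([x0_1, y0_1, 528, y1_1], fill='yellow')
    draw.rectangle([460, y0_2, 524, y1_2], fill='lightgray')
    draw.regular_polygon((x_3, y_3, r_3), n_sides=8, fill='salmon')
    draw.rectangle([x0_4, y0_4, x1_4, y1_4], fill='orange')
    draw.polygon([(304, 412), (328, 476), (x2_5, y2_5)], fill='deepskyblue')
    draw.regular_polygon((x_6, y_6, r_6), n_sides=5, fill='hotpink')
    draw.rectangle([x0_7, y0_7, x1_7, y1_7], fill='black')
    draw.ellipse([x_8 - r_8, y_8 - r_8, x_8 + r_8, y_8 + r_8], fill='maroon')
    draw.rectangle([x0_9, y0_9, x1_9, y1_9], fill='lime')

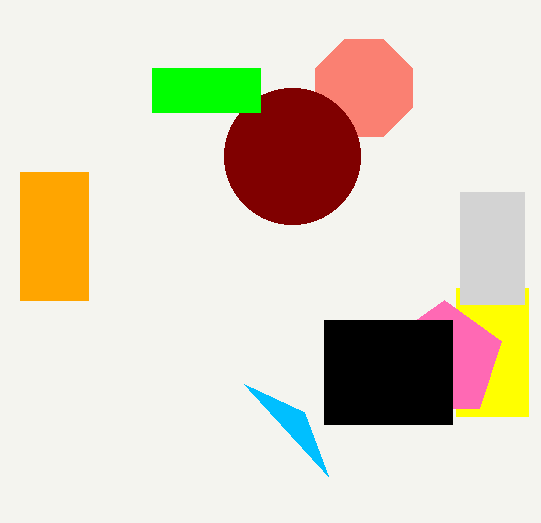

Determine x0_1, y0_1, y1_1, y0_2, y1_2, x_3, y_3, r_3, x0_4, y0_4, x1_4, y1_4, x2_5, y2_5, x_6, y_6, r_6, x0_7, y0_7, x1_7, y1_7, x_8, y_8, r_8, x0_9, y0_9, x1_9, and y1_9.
x0_1 = 456; y0_1 = 288; y1_1 = 416; y0_2 = 192; y1_2 = 304; x_3 = 364; y_3 = 88; r_3 = 52; x0_4 = 20; y0_4 = 172; x1_4 = 88; y1_4 = 300; x2_5 = 244; y2_5 = 384; x_6 = 444; y_6 = 360; r_6 = 60; x0_7 = 324; y0_7 = 320; x1_7 = 452; y1_7 = 424; x_8 = 292; y_8 = 156; r_8 = 68; x0_9 = 152; y0_9 = 68; x1_9 = 260; y1_9 = 112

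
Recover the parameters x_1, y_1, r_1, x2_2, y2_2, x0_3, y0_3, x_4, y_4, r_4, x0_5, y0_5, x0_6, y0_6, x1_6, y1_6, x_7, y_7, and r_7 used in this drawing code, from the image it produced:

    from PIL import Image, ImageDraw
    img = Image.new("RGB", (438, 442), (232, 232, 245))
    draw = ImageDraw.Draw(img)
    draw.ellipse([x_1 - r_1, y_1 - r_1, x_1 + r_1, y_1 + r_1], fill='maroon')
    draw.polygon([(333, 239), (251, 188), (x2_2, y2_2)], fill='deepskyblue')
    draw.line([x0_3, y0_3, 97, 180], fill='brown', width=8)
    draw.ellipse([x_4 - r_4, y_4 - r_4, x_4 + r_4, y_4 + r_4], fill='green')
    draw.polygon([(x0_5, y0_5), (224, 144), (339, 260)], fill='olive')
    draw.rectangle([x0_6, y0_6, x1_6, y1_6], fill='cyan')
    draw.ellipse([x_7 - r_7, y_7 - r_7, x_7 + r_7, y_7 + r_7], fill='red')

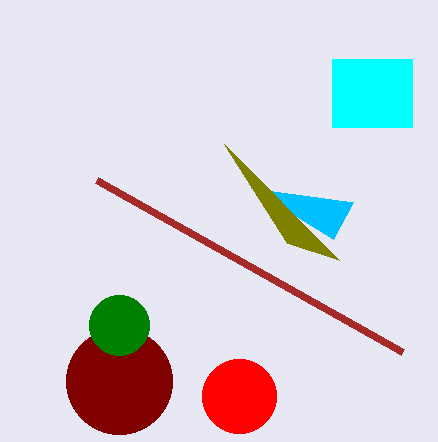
x_1 = 119
y_1 = 381
r_1 = 53
x2_2 = 353
y2_2 = 202
x0_3 = 403
y0_3 = 352
x_4 = 119
y_4 = 325
r_4 = 30
x0_5 = 287
y0_5 = 243
x0_6 = 332
y0_6 = 59
x1_6 = 412
y1_6 = 127
x_7 = 239
y_7 = 396
r_7 = 37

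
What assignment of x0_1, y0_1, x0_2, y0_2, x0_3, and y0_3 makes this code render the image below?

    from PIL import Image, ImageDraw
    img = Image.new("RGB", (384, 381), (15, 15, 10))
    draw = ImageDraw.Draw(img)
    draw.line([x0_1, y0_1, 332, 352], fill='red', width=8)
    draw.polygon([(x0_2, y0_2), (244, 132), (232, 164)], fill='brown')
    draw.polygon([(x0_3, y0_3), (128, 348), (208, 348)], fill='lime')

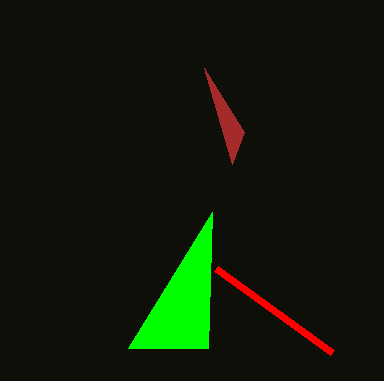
x0_1 = 216; y0_1 = 268; x0_2 = 204; y0_2 = 68; x0_3 = 212; y0_3 = 212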